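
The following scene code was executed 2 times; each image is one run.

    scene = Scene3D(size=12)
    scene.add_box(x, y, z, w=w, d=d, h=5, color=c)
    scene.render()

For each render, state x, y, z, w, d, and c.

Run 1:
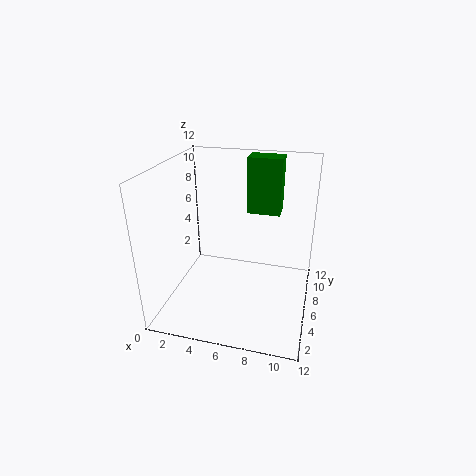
x = 6
y = 9
z = 7
w = 3
d = 2
c = 'green'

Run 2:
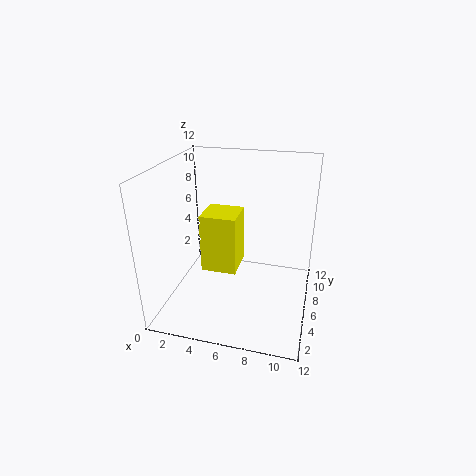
x = 3
y = 5
z = 3
w = 3
d = 3
c = 'yellow'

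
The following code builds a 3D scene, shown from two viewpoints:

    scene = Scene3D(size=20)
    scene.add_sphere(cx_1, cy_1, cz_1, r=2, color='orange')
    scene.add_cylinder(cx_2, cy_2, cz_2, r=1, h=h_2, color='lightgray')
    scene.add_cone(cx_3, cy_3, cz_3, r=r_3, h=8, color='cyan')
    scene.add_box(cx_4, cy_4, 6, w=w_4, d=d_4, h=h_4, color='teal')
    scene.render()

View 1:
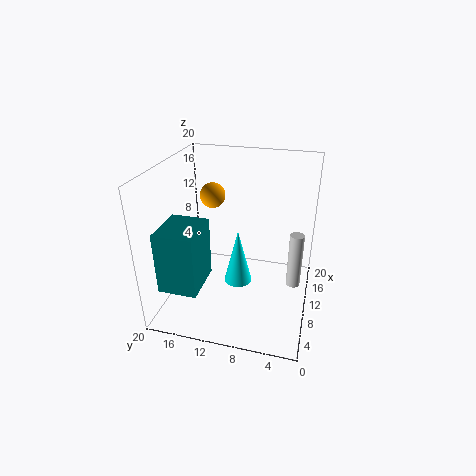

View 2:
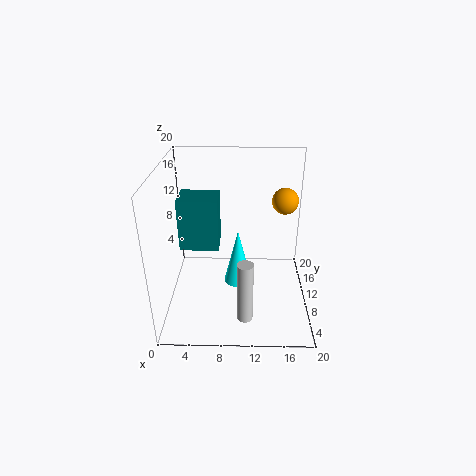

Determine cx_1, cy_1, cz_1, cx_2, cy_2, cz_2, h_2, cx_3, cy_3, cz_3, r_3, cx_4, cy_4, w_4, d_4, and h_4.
cx_1 = 17, cy_1 = 16, cz_1 = 13, cx_2 = 11, cy_2 = 2, cz_2 = 3, h_2 = 8, cx_3 = 10, cy_3 = 10, cz_3 = 3, r_3 = 2, cx_4 = 1, cy_4 = 13, w_4 = 6, d_4 = 5, h_4 = 8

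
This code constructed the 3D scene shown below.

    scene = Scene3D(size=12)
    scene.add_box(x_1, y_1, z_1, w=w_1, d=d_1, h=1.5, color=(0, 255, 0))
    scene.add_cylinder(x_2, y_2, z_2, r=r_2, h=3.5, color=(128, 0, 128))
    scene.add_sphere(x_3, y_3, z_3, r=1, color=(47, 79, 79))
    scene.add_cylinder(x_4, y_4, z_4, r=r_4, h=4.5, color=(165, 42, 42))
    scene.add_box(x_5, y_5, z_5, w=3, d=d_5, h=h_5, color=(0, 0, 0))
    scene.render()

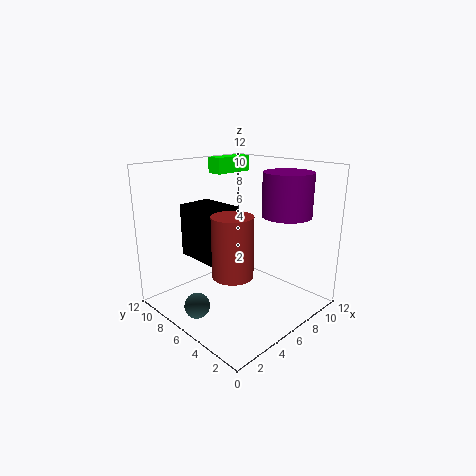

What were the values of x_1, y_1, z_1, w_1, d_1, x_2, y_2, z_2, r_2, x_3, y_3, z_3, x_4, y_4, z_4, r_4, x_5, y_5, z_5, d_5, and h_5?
x_1 = 8
y_1 = 10.5
z_1 = 10.5
w_1 = 4
d_1 = 1.5
x_2 = 8.5
y_2 = 3
z_2 = 8
r_2 = 2
x_3 = 1.5
y_3 = 6
z_3 = 1.5
x_4 = 3
y_4 = 3.5
z_4 = 4.5
r_4 = 1.5
x_5 = 3.5
y_5 = 6.5
z_5 = 4
d_5 = 4
h_5 = 4.5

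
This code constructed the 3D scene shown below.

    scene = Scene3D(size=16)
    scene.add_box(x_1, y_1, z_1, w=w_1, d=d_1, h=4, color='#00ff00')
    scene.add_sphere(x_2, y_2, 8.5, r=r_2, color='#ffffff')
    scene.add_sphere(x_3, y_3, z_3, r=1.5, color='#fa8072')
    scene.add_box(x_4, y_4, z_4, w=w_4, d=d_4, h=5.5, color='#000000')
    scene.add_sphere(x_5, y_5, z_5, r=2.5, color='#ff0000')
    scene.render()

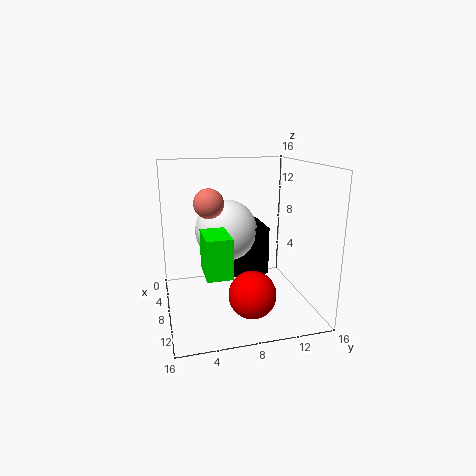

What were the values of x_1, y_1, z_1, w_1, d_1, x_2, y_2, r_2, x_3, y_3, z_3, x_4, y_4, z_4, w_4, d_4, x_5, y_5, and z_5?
x_1 = 10
y_1 = 3.5
z_1 = 6
w_1 = 4
d_1 = 2.5
x_2 = 6.5
y_2 = 7
r_2 = 3.5
x_3 = 10
y_3 = 4.5
z_3 = 12.5
x_4 = 3.5
y_4 = 7
z_4 = 3.5
w_4 = 5
d_4 = 4.5
x_5 = 12
y_5 = 8.5
z_5 = 3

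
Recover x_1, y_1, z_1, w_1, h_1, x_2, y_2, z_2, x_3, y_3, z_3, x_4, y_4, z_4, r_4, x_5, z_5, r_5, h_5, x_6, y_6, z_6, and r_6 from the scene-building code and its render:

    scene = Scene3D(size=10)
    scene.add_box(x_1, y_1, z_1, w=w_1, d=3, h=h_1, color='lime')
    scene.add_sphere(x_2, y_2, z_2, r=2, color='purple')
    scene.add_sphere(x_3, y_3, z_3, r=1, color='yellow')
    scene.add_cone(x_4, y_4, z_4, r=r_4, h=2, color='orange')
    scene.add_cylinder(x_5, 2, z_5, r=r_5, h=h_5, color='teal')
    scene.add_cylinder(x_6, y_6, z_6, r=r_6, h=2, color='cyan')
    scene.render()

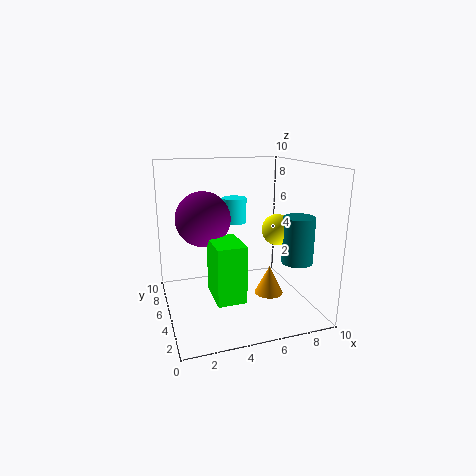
x_1 = 3
y_1 = 3
z_1 = 1
w_1 = 2
h_1 = 4
x_2 = 3
y_2 = 7
z_2 = 6
x_3 = 7
y_3 = 3
z_3 = 6
x_4 = 7
y_4 = 4
z_4 = 1
r_4 = 1
x_5 = 8
z_5 = 4
r_5 = 1
h_5 = 3
x_6 = 6
y_6 = 9
z_6 = 5
r_6 = 1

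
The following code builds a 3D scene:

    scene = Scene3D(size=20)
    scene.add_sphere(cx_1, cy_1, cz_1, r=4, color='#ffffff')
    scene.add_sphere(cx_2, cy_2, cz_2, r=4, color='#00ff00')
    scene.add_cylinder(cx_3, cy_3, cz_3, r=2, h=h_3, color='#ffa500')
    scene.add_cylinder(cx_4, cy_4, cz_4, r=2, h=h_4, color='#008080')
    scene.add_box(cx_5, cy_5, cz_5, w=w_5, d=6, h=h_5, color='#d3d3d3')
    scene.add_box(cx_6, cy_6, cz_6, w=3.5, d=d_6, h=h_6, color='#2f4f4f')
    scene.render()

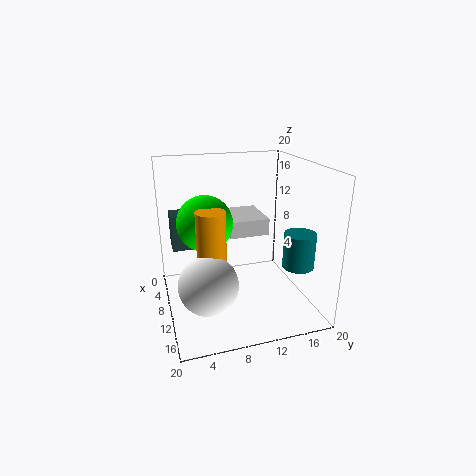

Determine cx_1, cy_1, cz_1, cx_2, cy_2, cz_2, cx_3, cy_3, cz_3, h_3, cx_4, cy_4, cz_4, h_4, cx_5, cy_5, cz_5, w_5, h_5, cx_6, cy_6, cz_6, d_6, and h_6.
cx_1 = 13, cy_1 = 5, cz_1 = 5, cx_2 = 7, cy_2 = 6, cz_2 = 11.5, cx_3 = 11, cy_3 = 6, cz_3 = 6, h_3 = 8.5, cx_4 = 16.5, cy_4 = 16, cz_4 = 8, h_4 = 4.5, cx_5 = 1, cy_5 = 9.5, cz_5 = 9, w_5 = 7, h_5 = 2.5, cx_6 = 1, cy_6 = 1.5, cz_6 = 6.5, d_6 = 3, h_6 = 5.5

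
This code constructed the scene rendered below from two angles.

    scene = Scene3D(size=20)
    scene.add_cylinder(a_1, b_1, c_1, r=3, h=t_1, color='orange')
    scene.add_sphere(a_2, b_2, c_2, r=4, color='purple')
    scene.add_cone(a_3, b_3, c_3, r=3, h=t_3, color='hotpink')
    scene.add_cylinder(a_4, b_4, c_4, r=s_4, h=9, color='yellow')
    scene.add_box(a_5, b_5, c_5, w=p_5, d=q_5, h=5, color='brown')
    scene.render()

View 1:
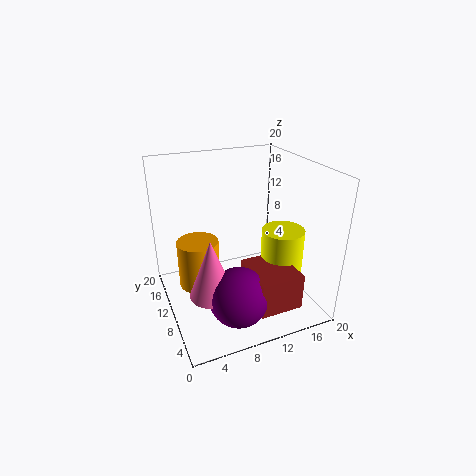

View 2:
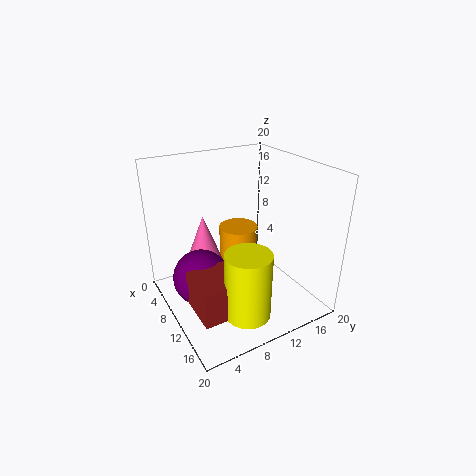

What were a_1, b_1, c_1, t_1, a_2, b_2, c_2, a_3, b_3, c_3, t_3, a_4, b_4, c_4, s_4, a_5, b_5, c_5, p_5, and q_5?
a_1 = 5; b_1 = 13; c_1 = 2; t_1 = 7; a_2 = 8; b_2 = 5; c_2 = 4; a_3 = 5; b_3 = 7; c_3 = 4; t_3 = 8; a_4 = 16; b_4 = 8; c_4 = 2; s_4 = 3; a_5 = 10; b_5 = 2; c_5 = 2; p_5 = 6; q_5 = 7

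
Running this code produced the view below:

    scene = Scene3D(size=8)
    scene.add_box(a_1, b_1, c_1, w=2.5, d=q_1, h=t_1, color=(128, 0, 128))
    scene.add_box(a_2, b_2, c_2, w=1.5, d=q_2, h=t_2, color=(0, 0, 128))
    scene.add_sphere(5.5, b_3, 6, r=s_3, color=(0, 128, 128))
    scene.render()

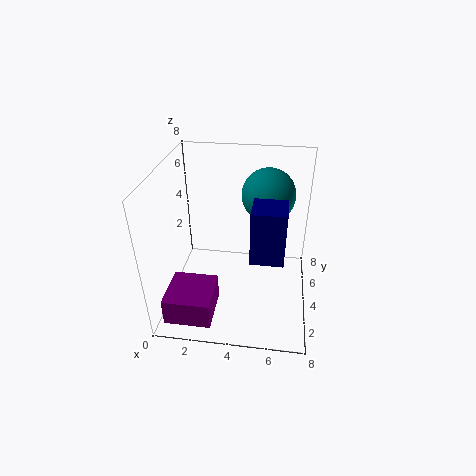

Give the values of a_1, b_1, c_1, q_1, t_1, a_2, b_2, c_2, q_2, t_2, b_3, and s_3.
a_1 = 0.5
b_1 = 0.5
c_1 = 0.5
q_1 = 2.5
t_1 = 1.5
a_2 = 5
b_2 = 0.5
c_2 = 5
q_2 = 1.5
t_2 = 2.5
b_3 = 5.5
s_3 = 1.5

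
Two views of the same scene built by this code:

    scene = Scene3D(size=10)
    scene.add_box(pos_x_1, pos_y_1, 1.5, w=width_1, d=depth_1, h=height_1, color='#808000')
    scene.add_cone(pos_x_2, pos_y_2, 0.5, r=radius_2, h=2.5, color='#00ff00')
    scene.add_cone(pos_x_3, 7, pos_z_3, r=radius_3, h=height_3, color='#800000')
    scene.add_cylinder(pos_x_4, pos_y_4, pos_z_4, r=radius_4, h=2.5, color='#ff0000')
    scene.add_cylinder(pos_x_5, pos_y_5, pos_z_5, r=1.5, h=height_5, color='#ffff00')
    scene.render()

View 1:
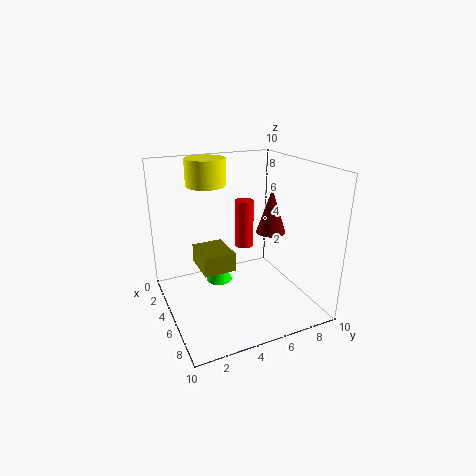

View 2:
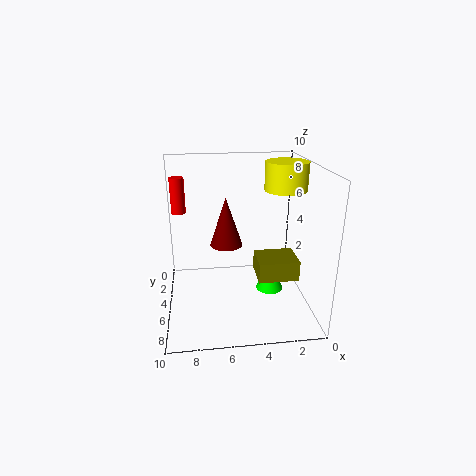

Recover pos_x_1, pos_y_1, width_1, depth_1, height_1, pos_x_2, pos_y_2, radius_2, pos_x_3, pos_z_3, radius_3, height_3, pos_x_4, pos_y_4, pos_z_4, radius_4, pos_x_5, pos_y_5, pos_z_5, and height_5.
pos_x_1 = 0.5
pos_y_1 = 3
width_1 = 3
depth_1 = 2.5
height_1 = 1.5
pos_x_2 = 2.5
pos_y_2 = 4.5
radius_2 = 1
pos_x_3 = 6
pos_z_3 = 5.5
radius_3 = 1
height_3 = 3
pos_x_4 = 9
pos_y_4 = 3.5
pos_z_4 = 6.5
radius_4 = 0.5
pos_x_5 = 1.5
pos_y_5 = 4
pos_z_5 = 8
height_5 = 2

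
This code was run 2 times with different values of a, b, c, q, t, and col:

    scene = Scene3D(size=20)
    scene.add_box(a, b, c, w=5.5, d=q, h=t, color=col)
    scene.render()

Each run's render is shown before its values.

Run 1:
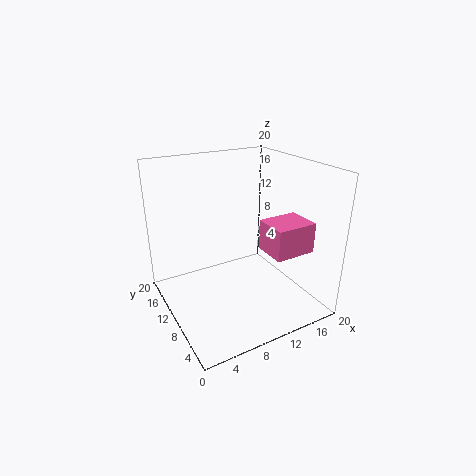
a = 11.5; b = 2.5; c = 9.5; q = 4.5; t = 4; col = 'hotpink'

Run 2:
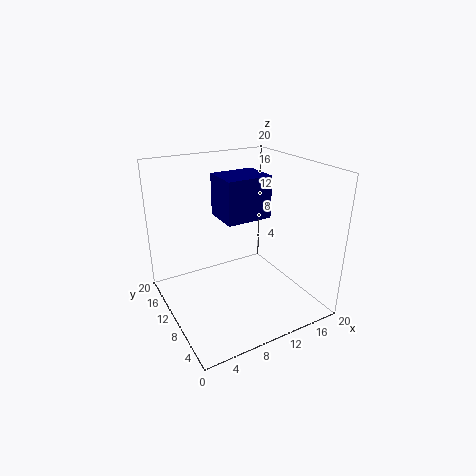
a = 5.5; b = 4; c = 15; q = 4.5; t = 5; col = 'navy'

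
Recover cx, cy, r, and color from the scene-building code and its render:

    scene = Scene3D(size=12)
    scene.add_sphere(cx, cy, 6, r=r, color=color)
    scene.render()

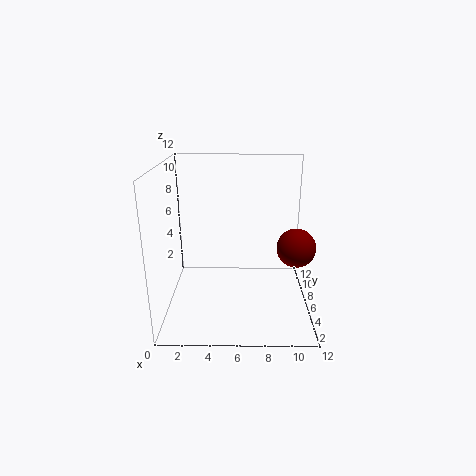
cx = 10.5, cy = 4, r = 1.5, color = 'maroon'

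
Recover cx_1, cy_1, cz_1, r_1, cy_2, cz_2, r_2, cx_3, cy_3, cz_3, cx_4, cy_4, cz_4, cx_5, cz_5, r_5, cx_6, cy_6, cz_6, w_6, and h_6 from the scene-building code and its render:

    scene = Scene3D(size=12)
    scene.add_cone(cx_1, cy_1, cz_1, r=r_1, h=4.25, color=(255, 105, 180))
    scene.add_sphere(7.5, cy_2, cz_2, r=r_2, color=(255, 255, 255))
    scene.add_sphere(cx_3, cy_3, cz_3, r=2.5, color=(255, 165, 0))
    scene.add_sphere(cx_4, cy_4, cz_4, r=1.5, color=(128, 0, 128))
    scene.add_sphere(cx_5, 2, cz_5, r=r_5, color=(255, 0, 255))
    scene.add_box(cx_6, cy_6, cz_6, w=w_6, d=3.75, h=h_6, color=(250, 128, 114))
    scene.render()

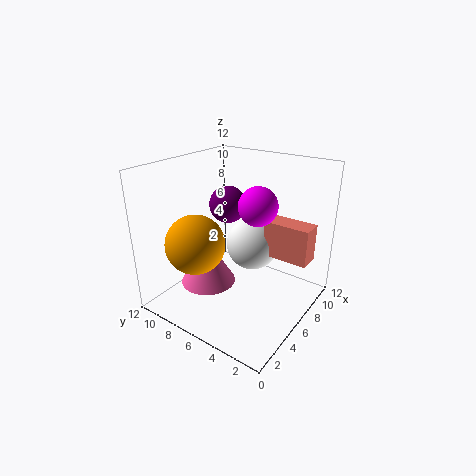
cx_1 = 5.75; cy_1 = 9.25; cz_1 = 0.75; r_1 = 2.5; cy_2 = 5.5; cz_2 = 5; r_2 = 2.25; cx_3 = 3.75; cy_3 = 8.75; cz_3 = 5.5; cx_4 = 6; cy_4 = 7; cz_4 = 8.75; cx_5 = 2.5; cz_5 = 10.75; r_5 = 1.25; cx_6 = 6.75; cy_6 = 0.25; cz_6 = 4.75; w_6 = 1.75; h_6 = 3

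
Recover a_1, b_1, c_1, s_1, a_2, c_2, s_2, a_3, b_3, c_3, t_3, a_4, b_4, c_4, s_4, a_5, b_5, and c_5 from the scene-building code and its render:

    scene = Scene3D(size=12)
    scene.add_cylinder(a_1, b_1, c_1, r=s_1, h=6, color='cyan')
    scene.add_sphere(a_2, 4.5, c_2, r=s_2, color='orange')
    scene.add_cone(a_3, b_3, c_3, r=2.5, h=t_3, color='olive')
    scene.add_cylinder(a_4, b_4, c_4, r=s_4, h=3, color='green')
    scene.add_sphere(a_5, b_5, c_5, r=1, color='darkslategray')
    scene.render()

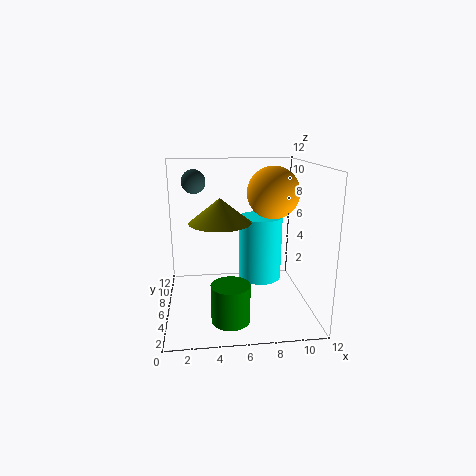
a_1 = 8.5, b_1 = 9, c_1 = 1, s_1 = 2, a_2 = 8.5, c_2 = 10, s_2 = 2, a_3 = 4.5, b_3 = 5.5, c_3 = 7.5, t_3 = 2, a_4 = 5, b_4 = 2.5, c_4 = 0.5, s_4 = 1.5, a_5 = 2.5, b_5 = 7.5, c_5 = 10.5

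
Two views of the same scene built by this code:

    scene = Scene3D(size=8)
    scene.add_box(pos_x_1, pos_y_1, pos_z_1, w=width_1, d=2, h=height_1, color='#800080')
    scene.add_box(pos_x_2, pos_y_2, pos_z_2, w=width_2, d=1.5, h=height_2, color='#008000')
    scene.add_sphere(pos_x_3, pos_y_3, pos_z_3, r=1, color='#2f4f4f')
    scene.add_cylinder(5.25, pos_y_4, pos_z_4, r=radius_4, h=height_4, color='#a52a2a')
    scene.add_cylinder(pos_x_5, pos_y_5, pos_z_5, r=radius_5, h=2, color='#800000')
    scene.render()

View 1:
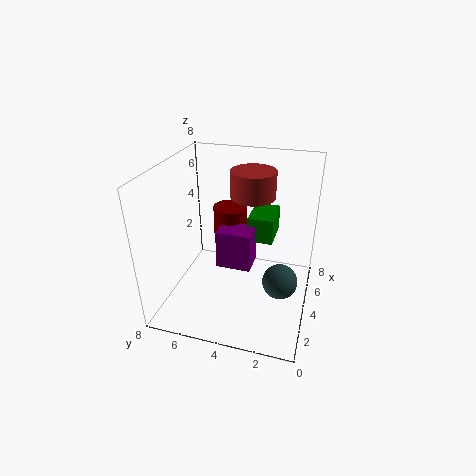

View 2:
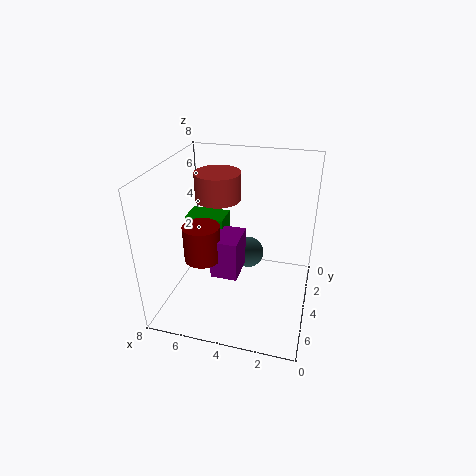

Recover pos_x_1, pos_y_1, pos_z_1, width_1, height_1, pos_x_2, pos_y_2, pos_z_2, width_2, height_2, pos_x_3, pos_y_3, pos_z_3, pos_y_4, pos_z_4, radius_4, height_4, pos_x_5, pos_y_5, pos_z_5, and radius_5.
pos_x_1 = 3.75; pos_y_1 = 3.25; pos_z_1 = 2; width_1 = 1.5; height_1 = 2.25; pos_x_2 = 5; pos_y_2 = 2.25; pos_z_2 = 3.25; width_2 = 2.25; height_2 = 1.5; pos_x_3 = 4; pos_y_3 = 1.5; pos_z_3 = 1.5; pos_y_4 = 3.5; pos_z_4 = 6; radius_4 = 1.25; height_4 = 1.5; pos_x_5 = 5.75; pos_y_5 = 5; pos_z_5 = 3; radius_5 = 1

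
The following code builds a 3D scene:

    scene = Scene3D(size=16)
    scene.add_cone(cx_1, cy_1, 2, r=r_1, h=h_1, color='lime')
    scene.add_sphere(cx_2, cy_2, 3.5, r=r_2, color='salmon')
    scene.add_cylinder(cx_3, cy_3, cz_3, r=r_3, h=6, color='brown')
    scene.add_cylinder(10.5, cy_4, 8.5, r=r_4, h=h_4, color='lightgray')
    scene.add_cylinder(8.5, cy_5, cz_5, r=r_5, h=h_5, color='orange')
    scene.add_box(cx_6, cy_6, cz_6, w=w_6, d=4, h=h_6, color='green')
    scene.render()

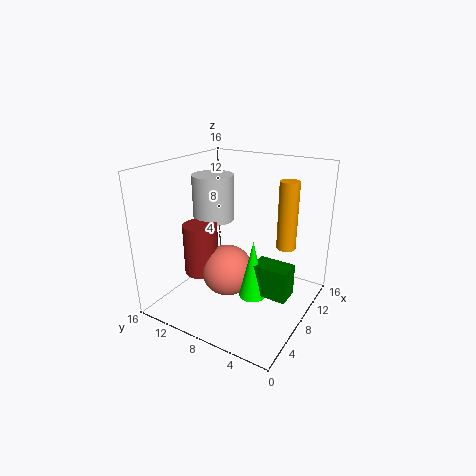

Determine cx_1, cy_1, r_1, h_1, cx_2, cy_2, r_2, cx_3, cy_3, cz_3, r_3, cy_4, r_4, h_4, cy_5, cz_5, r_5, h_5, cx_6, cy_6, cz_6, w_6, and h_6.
cx_1 = 7; cy_1 = 5.5; r_1 = 1.5; h_1 = 6.5; cx_2 = 8; cy_2 = 9.5; r_2 = 3; cx_3 = 7; cy_3 = 12.5; cz_3 = 3; r_3 = 2; cy_4 = 13; r_4 = 2.5; h_4 = 5.5; cy_5 = 2.5; cz_5 = 8; r_5 = 1; h_5 = 7; cx_6 = 6.5; cy_6 = 1.5; cz_6 = 2.5; w_6 = 2.5; h_6 = 3.5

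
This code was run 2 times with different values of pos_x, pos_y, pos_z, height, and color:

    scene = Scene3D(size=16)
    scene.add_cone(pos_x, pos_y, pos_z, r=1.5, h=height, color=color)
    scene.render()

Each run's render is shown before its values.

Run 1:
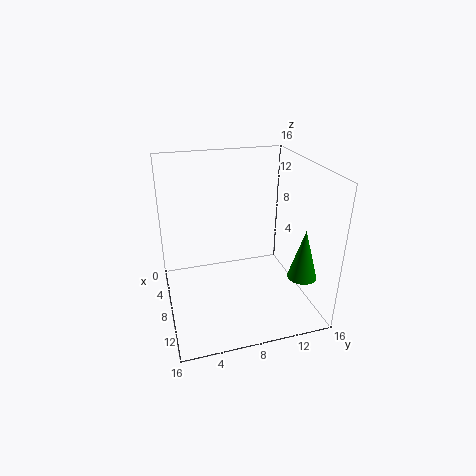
pos_x = 13.5
pos_y = 13.25
pos_z = 5.5
height = 5.25
color = 'green'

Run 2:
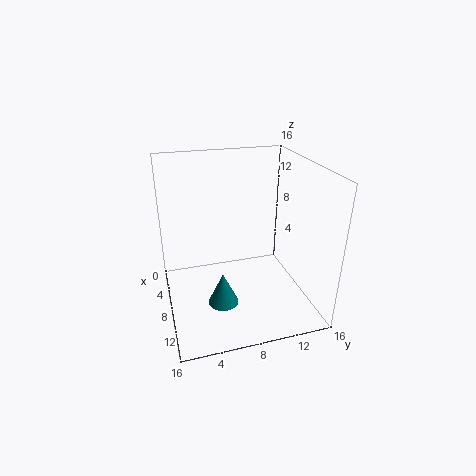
pos_x = 13
pos_y = 5
pos_z = 3.75
height = 3.25
color = 'teal'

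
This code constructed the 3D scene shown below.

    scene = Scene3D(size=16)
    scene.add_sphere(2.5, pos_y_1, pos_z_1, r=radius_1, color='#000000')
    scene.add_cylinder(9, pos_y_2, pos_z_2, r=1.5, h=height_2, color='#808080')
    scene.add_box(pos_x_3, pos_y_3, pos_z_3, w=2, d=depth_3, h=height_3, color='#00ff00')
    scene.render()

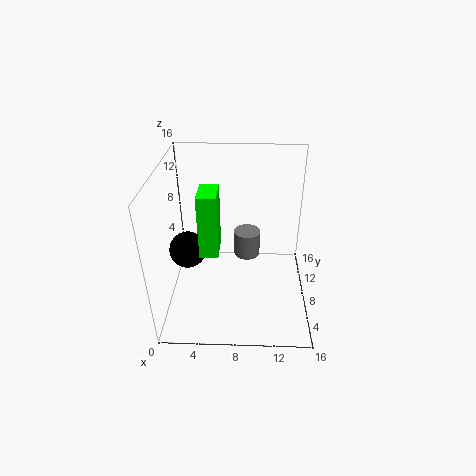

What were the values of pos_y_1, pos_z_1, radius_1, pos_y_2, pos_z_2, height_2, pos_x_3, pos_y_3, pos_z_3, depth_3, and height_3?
pos_y_1 = 7
pos_z_1 = 7
radius_1 = 2
pos_y_2 = 9.5
pos_z_2 = 5
height_2 = 3
pos_x_3 = 4
pos_y_3 = 5.5
pos_z_3 = 7
depth_3 = 3.5
height_3 = 7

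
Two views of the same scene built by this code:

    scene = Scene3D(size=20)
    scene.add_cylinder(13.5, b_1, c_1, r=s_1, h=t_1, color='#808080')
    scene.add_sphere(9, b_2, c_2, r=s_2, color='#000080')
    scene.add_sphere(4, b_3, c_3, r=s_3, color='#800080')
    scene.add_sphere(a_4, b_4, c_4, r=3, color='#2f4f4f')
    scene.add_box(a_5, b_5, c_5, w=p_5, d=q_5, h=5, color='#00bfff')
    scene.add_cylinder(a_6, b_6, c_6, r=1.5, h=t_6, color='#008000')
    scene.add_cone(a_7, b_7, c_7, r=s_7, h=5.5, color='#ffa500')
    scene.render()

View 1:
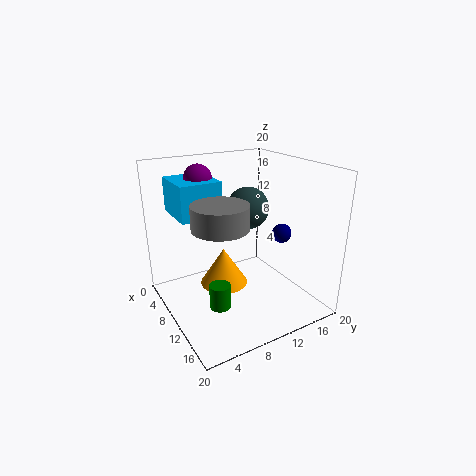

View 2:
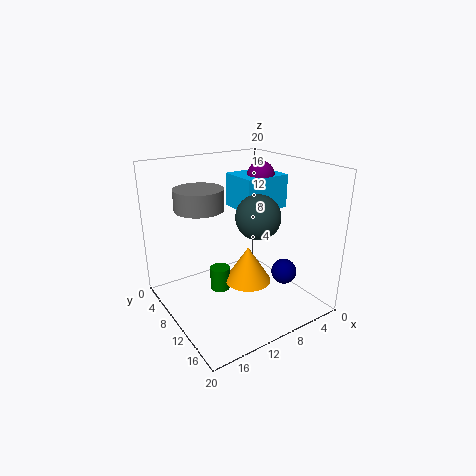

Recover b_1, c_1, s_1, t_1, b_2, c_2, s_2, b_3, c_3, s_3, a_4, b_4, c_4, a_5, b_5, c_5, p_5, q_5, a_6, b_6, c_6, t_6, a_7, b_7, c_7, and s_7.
b_1 = 5.5; c_1 = 13.5; s_1 = 3.5; t_1 = 3; b_2 = 18.5; c_2 = 8.5; s_2 = 1.5; b_3 = 7; c_3 = 17.5; s_3 = 2; a_4 = 8.5; b_4 = 12.5; c_4 = 13.5; a_5 = 0.5; b_5 = 3; c_5 = 12.5; p_5 = 7; q_5 = 6; a_6 = 11; b_6 = 6.5; c_6 = 0.5; t_6 = 3.5; a_7 = 7.5; b_7 = 9; c_7 = 2; s_7 = 3.5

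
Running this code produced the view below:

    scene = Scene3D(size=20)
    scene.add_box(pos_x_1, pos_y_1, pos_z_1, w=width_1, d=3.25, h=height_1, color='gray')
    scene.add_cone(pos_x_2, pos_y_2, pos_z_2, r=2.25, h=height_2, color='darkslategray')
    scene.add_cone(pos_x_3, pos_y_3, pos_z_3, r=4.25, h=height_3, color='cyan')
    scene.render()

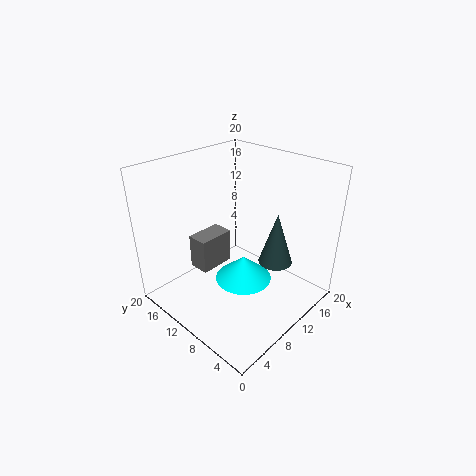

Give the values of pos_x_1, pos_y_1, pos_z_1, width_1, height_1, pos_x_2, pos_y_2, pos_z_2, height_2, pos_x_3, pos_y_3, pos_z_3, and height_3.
pos_x_1 = 7.5, pos_y_1 = 14.5, pos_z_1 = 3, width_1 = 5.5, height_1 = 5.25, pos_x_2 = 11.75, pos_y_2 = 4.75, pos_z_2 = 7.75, height_2 = 7, pos_x_3 = 11.75, pos_y_3 = 10.5, pos_z_3 = 2, height_3 = 3.75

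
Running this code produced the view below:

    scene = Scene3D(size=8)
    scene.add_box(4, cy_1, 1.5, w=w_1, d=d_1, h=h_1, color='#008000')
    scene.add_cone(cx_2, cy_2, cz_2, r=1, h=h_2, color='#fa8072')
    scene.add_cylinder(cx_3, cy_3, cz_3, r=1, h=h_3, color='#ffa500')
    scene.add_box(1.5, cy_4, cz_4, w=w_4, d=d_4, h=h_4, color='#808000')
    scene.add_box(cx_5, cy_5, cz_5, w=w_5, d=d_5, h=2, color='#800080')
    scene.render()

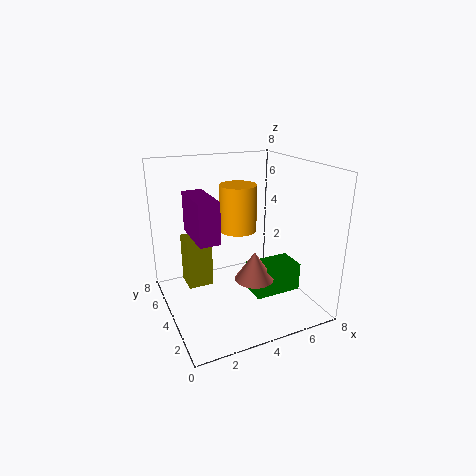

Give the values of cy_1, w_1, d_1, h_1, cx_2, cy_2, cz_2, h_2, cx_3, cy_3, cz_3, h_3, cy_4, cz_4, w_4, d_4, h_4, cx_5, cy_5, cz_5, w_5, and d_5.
cy_1 = 1.5
w_1 = 2.5
d_1 = 1.5
h_1 = 1.5
cx_2 = 4
cy_2 = 2
cz_2 = 2.5
h_2 = 1.5
cx_3 = 4
cy_3 = 4
cz_3 = 4.5
h_3 = 2.5
cy_4 = 5.5
cz_4 = 0.5
w_4 = 1.5
d_4 = 1.5
h_4 = 3
cx_5 = 1
cy_5 = 1.5
cz_5 = 5
w_5 = 1
d_5 = 2.5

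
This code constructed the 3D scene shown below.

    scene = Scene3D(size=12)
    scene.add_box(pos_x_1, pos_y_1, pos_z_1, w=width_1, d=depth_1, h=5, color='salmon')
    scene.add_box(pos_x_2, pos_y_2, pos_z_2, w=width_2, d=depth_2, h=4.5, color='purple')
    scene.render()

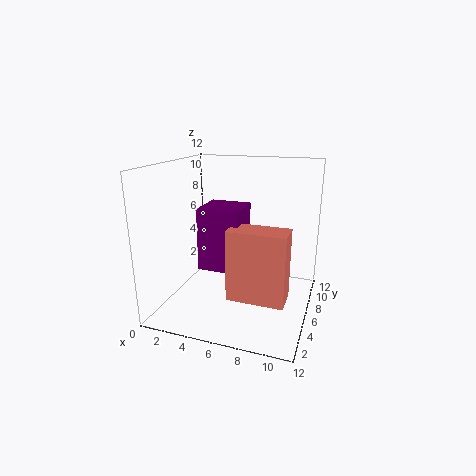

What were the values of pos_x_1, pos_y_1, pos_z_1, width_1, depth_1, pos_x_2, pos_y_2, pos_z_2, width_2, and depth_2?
pos_x_1 = 7
pos_y_1 = 0.5
pos_z_1 = 3.5
width_1 = 4
depth_1 = 2
pos_x_2 = 4.5
pos_y_2 = 1.5
pos_z_2 = 5
width_2 = 3
depth_2 = 3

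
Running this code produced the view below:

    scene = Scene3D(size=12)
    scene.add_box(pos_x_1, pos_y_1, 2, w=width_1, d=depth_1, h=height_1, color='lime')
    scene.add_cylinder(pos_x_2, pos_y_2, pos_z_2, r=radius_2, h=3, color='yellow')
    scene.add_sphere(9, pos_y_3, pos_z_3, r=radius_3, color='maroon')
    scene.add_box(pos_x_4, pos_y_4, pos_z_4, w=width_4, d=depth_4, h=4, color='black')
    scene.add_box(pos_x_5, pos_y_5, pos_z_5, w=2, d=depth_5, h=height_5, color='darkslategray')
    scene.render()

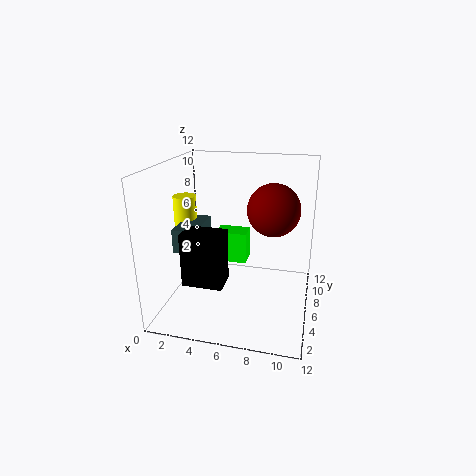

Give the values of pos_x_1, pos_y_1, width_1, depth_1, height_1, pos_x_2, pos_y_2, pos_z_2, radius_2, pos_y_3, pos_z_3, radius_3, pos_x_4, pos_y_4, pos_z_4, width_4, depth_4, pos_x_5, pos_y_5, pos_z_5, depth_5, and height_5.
pos_x_1 = 3
pos_y_1 = 9
width_1 = 3
depth_1 = 2
height_1 = 3
pos_x_2 = 1
pos_y_2 = 7
pos_z_2 = 6
radius_2 = 1
pos_y_3 = 5
pos_z_3 = 9
radius_3 = 2
pos_x_4 = 3
pos_y_4 = 1
pos_z_4 = 4
width_4 = 3
depth_4 = 2
pos_x_5 = 1
pos_y_5 = 4
pos_z_5 = 5
depth_5 = 4
height_5 = 2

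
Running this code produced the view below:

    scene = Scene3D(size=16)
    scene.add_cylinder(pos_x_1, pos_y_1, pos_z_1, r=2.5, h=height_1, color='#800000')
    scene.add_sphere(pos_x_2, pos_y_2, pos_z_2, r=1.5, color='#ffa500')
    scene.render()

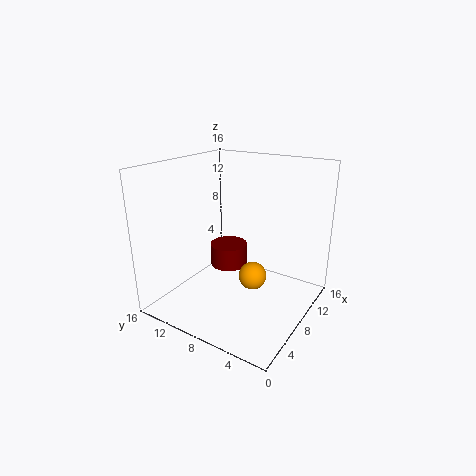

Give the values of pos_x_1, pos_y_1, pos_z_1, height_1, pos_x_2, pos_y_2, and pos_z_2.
pos_x_1 = 13.5, pos_y_1 = 13, pos_z_1 = 1, height_1 = 3, pos_x_2 = 7, pos_y_2 = 5.5, pos_z_2 = 4.5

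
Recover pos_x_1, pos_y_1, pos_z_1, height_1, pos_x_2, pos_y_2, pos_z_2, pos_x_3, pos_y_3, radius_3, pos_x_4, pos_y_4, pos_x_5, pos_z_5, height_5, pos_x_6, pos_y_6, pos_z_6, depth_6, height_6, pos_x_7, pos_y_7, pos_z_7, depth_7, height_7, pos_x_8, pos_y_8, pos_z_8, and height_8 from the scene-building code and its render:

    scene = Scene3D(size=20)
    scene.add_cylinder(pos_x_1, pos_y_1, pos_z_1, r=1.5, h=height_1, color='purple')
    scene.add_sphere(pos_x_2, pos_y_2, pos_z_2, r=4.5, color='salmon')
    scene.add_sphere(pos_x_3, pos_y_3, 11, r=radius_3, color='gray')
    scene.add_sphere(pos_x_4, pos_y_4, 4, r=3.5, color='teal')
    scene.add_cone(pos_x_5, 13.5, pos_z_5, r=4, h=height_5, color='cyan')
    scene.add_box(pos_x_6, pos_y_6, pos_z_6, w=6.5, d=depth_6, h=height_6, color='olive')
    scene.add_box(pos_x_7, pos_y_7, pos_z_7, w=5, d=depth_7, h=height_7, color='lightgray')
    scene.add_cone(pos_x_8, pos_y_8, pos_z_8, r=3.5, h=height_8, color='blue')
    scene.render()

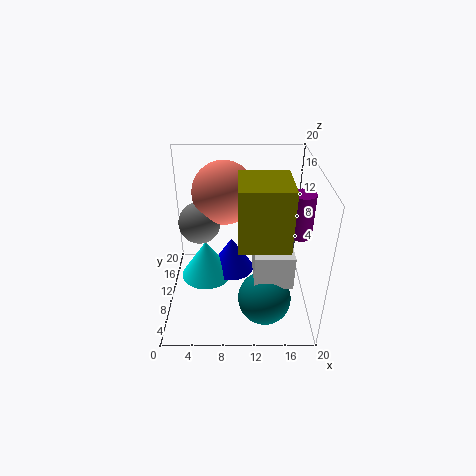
pos_x_1 = 17.5
pos_y_1 = 6
pos_z_1 = 13
height_1 = 5.5
pos_x_2 = 8
pos_y_2 = 14
pos_z_2 = 15
pos_x_3 = 4.5
pos_y_3 = 12.5
radius_3 = 3
pos_x_4 = 13.5
pos_y_4 = 4.5
pos_x_5 = 5
pos_z_5 = 1
height_5 = 6
pos_x_6 = 10
pos_y_6 = 4
pos_z_6 = 11.5
depth_6 = 7
height_6 = 8
pos_x_7 = 12
pos_y_7 = 3.5
pos_z_7 = 6.5
depth_7 = 6
height_7 = 4.5
pos_x_8 = 9
pos_y_8 = 14.5
pos_z_8 = 1.5
height_8 = 5.5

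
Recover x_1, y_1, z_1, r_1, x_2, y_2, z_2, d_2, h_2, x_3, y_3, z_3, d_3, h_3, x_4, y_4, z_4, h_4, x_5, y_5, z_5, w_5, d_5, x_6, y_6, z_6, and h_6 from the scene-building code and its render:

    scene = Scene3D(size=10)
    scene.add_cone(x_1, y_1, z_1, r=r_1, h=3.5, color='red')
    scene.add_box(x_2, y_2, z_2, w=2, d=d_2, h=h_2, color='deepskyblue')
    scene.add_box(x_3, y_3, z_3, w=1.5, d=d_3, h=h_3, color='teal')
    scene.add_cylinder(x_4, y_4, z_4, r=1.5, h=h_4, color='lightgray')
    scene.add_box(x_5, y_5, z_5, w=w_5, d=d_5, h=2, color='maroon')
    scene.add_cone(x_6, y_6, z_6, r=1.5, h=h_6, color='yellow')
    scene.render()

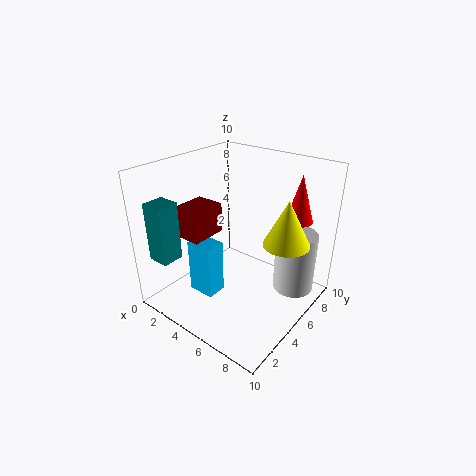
x_1 = 7.5; y_1 = 9; z_1 = 5.5; r_1 = 1; x_2 = 2; y_2 = 3; z_2 = 0.5; d_2 = 1.5; h_2 = 4; x_3 = 1; y_3 = 0.5; z_3 = 4; d_3 = 1.5; h_3 = 4; x_4 = 8; y_4 = 8; z_4 = 0.5; h_4 = 4.5; x_5 = 2; y_5 = 2; z_5 = 5.5; w_5 = 2; d_5 = 2.5; x_6 = 8.5; y_6 = 5.5; z_6 = 5.5; h_6 = 3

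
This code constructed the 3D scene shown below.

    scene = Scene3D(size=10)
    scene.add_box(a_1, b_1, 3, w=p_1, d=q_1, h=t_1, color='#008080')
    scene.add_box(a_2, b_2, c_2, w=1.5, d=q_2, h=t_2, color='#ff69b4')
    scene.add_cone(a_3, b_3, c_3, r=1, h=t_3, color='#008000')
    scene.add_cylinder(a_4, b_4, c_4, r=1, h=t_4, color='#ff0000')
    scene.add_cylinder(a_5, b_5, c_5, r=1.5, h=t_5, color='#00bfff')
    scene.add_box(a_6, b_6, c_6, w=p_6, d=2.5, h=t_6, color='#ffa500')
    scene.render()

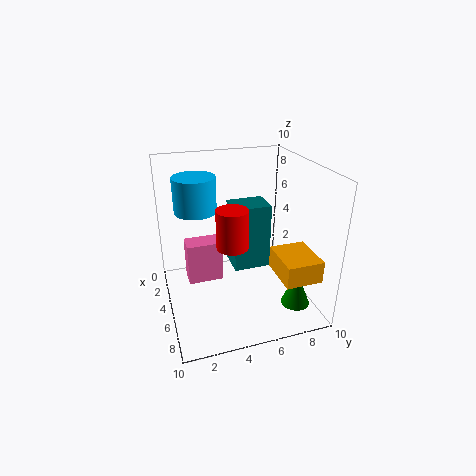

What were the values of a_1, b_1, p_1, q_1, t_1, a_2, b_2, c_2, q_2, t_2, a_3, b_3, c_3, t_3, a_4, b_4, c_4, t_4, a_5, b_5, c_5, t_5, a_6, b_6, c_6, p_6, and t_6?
a_1 = 4; b_1 = 4.5; p_1 = 2; q_1 = 2.5; t_1 = 4.5; a_2 = 3; b_2 = 1.5; c_2 = 1.5; q_2 = 2.5; t_2 = 3; a_3 = 7.5; b_3 = 8.5; c_3 = 0.5; t_3 = 2.5; a_4 = 7; b_4 = 4; c_4 = 5.5; t_4 = 2.5; a_5 = 3; b_5 = 2.5; c_5 = 6.5; t_5 = 2.5; a_6 = 6; b_6 = 7; c_6 = 3; p_6 = 3; t_6 = 1.5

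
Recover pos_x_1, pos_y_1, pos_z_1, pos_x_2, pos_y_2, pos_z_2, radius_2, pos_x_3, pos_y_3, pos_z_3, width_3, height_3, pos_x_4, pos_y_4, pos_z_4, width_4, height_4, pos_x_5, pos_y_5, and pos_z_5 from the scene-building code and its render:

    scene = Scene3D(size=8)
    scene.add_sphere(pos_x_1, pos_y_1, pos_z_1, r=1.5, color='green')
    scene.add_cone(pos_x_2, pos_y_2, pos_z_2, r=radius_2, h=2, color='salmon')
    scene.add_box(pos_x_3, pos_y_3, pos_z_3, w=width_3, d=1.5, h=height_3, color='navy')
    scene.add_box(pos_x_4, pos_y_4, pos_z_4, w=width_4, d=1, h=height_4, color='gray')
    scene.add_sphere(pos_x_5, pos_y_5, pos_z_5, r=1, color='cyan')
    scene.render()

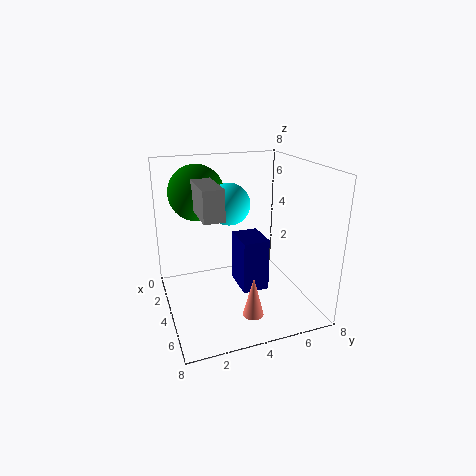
pos_x_1 = 3; pos_y_1 = 2; pos_z_1 = 6.5; pos_x_2 = 7.5; pos_y_2 = 3.5; pos_z_2 = 1.5; radius_2 = 0.5; pos_x_3 = 3; pos_y_3 = 4; pos_z_3 = 1; width_3 = 2; height_3 = 3; pos_x_4 = 4; pos_y_4 = 1.5; pos_z_4 = 6; width_4 = 2.5; height_4 = 1.5; pos_x_5 = 5.5; pos_y_5 = 3; pos_z_5 = 6.5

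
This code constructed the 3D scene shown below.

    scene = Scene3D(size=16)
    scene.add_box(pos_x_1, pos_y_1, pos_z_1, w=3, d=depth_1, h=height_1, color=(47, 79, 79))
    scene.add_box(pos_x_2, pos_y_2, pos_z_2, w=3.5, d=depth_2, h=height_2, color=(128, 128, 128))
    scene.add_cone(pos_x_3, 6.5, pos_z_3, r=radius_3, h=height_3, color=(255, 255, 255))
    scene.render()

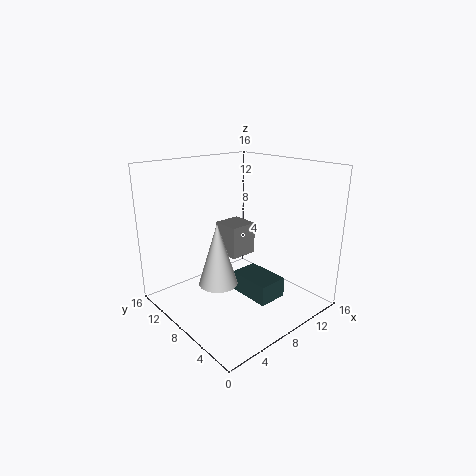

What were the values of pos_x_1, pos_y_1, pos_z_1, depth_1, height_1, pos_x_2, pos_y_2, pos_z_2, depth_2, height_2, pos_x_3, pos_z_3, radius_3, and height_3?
pos_x_1 = 5.5
pos_y_1 = 1.5
pos_z_1 = 3.5
depth_1 = 4.5
height_1 = 2
pos_x_2 = 9.5
pos_y_2 = 10.5
pos_z_2 = 4
depth_2 = 3.5
height_2 = 4
pos_x_3 = 4
pos_z_3 = 4.5
radius_3 = 2
height_3 = 6.5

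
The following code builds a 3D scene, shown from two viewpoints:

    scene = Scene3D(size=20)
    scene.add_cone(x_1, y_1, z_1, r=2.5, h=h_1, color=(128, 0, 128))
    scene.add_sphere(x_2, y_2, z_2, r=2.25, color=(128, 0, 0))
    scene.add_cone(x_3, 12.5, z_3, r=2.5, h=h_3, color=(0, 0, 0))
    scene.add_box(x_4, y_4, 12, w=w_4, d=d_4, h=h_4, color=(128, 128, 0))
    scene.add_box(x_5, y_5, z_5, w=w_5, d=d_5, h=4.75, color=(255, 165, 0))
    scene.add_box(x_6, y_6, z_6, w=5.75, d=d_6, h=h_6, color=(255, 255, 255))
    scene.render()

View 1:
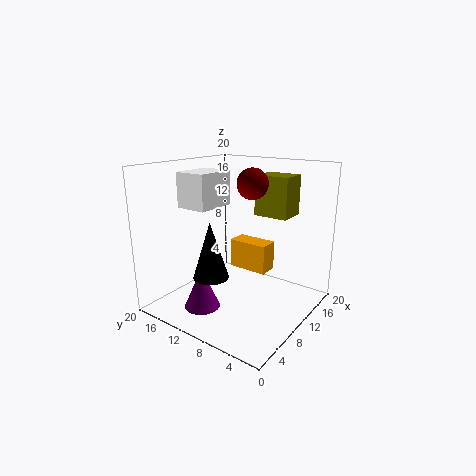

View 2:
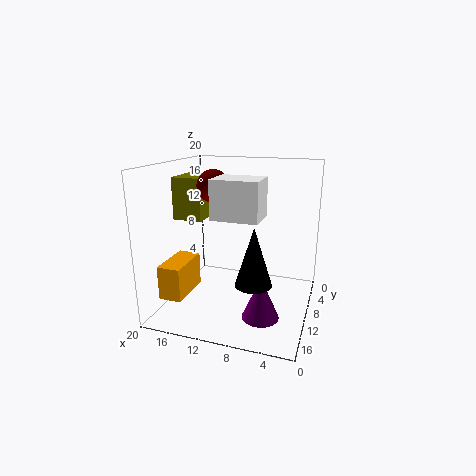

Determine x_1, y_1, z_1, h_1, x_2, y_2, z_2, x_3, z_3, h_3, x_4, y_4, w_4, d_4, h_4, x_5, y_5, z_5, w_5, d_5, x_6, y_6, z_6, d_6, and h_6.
x_1 = 5.75
y_1 = 13.25
z_1 = 0.25
h_1 = 5.75
x_2 = 13.5
y_2 = 10
z_2 = 17
x_3 = 7
z_3 = 4.5
h_3 = 8
x_4 = 15.25
y_4 = 5.5
w_4 = 4.25
d_4 = 5.25
h_4 = 6
x_5 = 16.25
y_5 = 9.5
z_5 = 2
w_5 = 3.25
d_5 = 6.5
x_6 = 5.5
y_6 = 12.25
z_6 = 14.25
d_6 = 4.5
h_6 = 4.75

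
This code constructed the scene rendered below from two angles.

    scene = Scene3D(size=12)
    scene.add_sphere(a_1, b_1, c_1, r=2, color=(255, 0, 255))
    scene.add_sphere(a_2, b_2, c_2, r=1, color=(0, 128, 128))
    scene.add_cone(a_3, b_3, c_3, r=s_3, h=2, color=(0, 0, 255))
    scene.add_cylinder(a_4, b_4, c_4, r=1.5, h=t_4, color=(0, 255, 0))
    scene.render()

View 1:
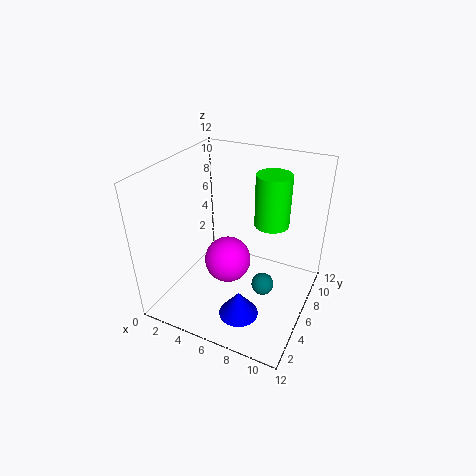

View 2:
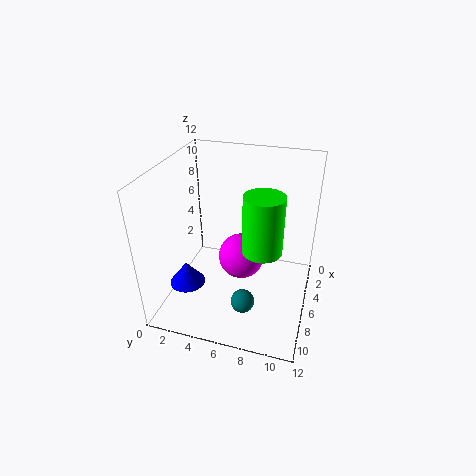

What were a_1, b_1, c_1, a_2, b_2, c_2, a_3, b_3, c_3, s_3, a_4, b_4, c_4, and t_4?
a_1 = 5, b_1 = 6, c_1 = 3.5, a_2 = 8, b_2 = 7, c_2 = 1, a_3 = 8, b_3 = 2, c_3 = 2, s_3 = 1.5, a_4 = 8, b_4 = 8.5, c_4 = 6.5, t_4 = 4.5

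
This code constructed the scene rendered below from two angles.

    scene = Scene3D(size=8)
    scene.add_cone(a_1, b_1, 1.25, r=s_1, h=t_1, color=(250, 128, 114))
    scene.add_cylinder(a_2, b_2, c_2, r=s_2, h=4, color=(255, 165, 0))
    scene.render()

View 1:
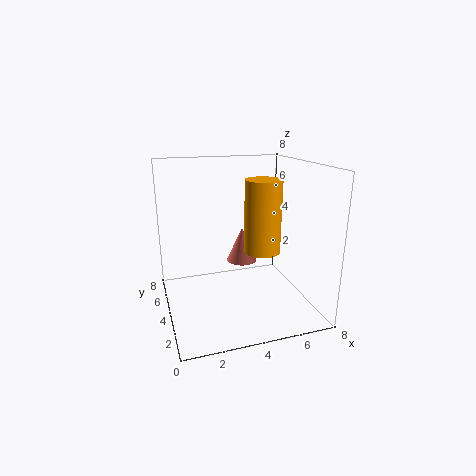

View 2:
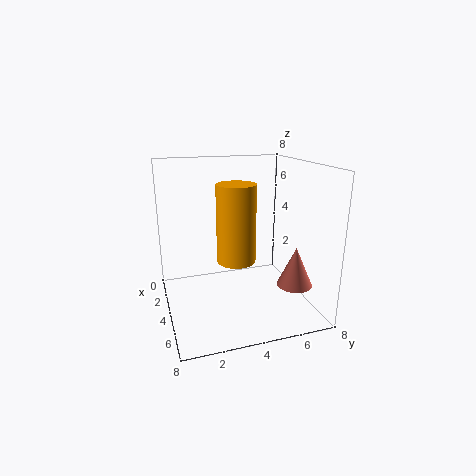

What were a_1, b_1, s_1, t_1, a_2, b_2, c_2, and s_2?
a_1 = 5.25
b_1 = 7
s_1 = 1
t_1 = 2.25
a_2 = 5.25
b_2 = 3.5
c_2 = 3.25
s_2 = 1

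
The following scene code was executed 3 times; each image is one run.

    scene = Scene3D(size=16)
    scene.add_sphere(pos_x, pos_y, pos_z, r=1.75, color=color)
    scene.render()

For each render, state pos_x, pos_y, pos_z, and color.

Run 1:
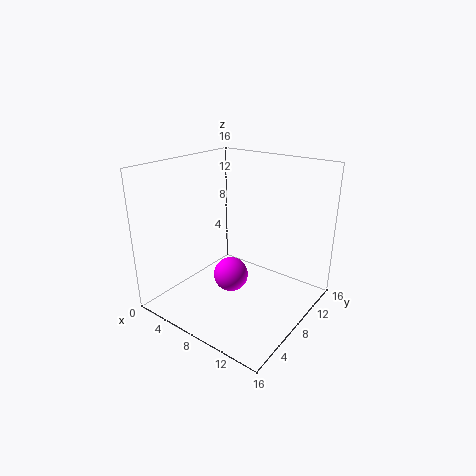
pos_x = 9.5; pos_y = 4.75; pos_z = 5.5; color = 'magenta'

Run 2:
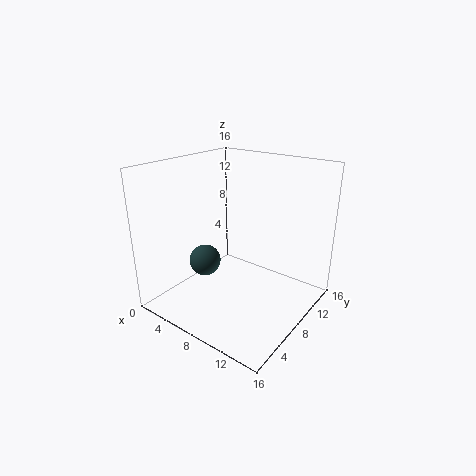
pos_x = 5; pos_y = 5.75; pos_z = 5.25; color = 'darkslategray'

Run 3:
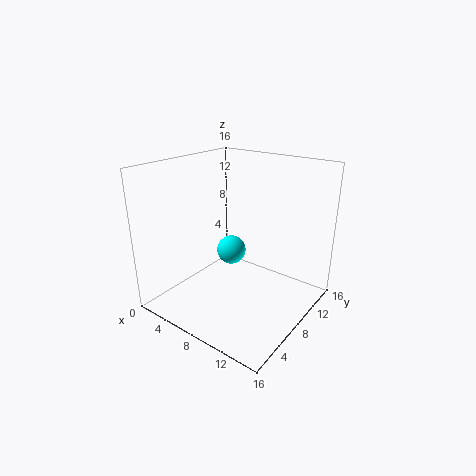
pos_x = 5.5; pos_y = 10; pos_z = 5; color = 'cyan'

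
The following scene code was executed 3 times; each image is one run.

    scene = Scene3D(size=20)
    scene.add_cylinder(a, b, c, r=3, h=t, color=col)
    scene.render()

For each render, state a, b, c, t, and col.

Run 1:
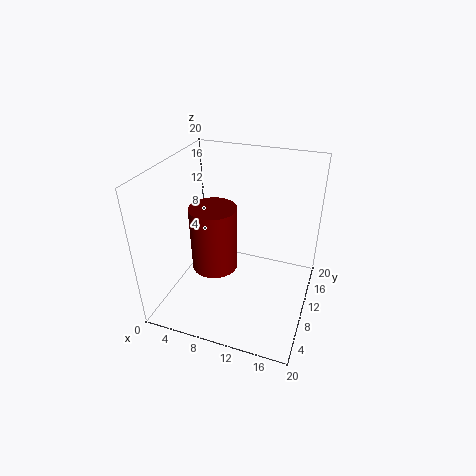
a = 8; b = 6.5; c = 7.5; t = 8.5; col = 'maroon'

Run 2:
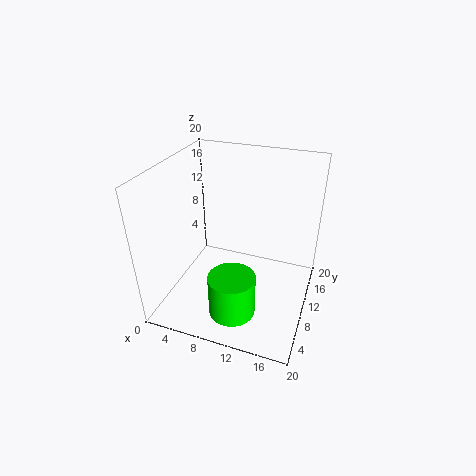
a = 11.5; b = 3.5; c = 3; t = 5.5; col = 'lime'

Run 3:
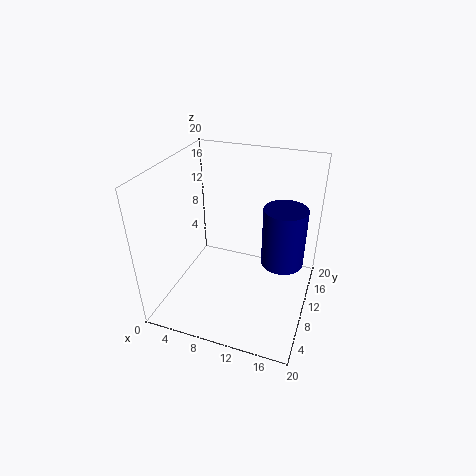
a = 16; b = 12; c = 6; t = 8.5; col = 'navy'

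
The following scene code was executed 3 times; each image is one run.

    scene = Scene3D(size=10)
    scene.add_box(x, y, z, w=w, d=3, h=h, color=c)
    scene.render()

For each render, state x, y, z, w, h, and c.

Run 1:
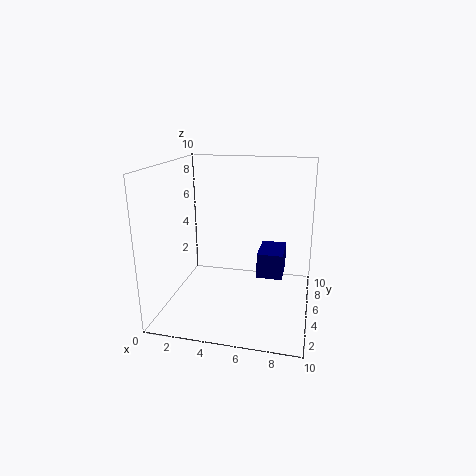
x = 6
y = 7
z = 1
w = 2
h = 2
c = 'navy'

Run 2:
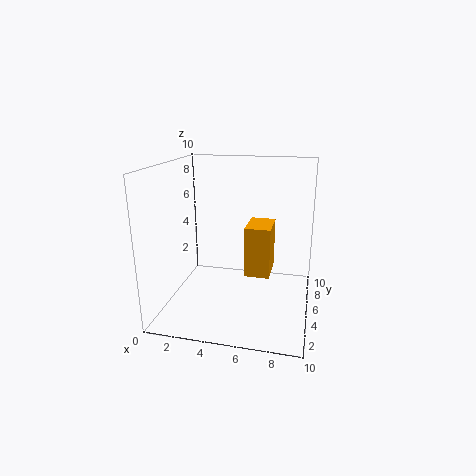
x = 5
y = 7
z = 1
w = 2
h = 4
c = 'orange'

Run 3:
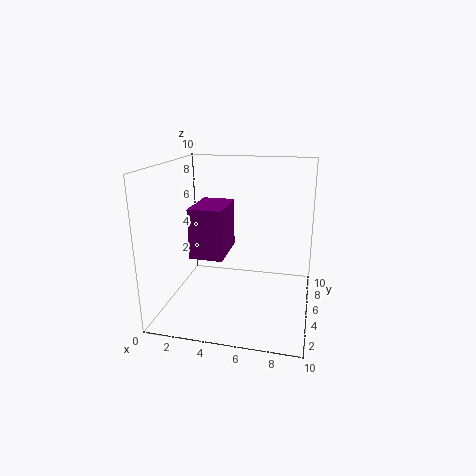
x = 3
y = 1
z = 5
w = 2
h = 3
c = 'purple'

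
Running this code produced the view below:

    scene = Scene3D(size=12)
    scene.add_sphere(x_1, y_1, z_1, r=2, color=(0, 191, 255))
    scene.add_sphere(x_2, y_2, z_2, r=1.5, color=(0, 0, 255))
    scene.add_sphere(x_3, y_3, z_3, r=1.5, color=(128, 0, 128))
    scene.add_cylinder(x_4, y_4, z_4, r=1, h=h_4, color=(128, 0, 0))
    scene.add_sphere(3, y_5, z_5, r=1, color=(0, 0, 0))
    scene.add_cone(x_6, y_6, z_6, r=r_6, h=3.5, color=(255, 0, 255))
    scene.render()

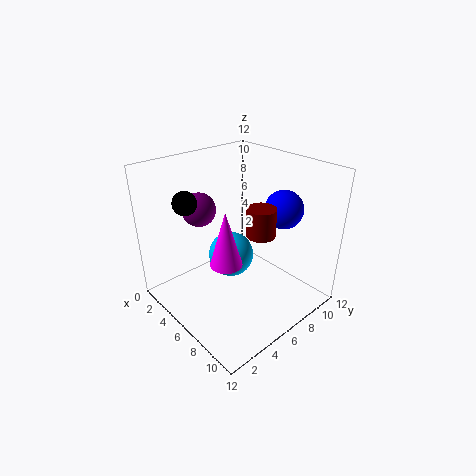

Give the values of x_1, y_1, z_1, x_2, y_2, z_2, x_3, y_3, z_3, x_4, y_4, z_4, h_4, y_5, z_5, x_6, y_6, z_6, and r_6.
x_1 = 4.5
y_1 = 6.5
z_1 = 3.5
x_2 = 9
y_2 = 8
z_2 = 9
x_3 = 2
y_3 = 5
z_3 = 7.5
x_4 = 10
y_4 = 4.5
z_4 = 8.5
h_4 = 2
y_5 = 3
z_5 = 9
x_6 = 10.5
y_6 = 1
z_6 = 8
r_6 = 1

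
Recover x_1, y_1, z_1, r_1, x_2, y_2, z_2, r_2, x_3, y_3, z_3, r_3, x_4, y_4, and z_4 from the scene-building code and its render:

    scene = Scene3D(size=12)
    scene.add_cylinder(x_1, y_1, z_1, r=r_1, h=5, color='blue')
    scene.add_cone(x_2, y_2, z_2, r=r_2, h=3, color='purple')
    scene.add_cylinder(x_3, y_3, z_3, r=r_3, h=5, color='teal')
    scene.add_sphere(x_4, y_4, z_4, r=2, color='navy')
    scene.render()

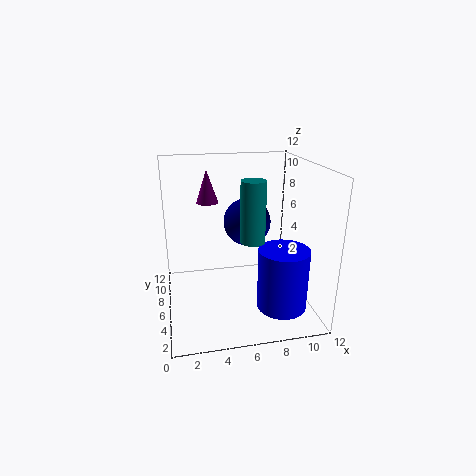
x_1 = 9; y_1 = 3; z_1 = 1; r_1 = 2; x_2 = 4; y_2 = 10; z_2 = 8; r_2 = 1; x_3 = 7; y_3 = 5; z_3 = 6; r_3 = 1; x_4 = 7; y_4 = 7; z_4 = 7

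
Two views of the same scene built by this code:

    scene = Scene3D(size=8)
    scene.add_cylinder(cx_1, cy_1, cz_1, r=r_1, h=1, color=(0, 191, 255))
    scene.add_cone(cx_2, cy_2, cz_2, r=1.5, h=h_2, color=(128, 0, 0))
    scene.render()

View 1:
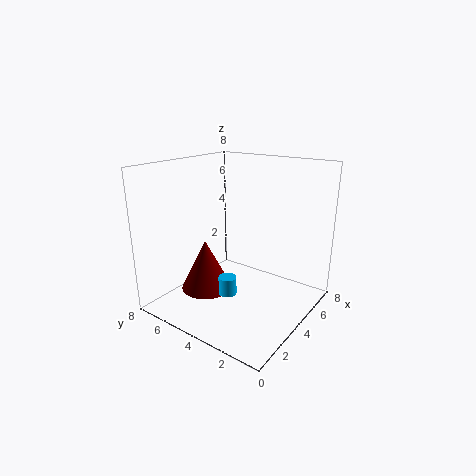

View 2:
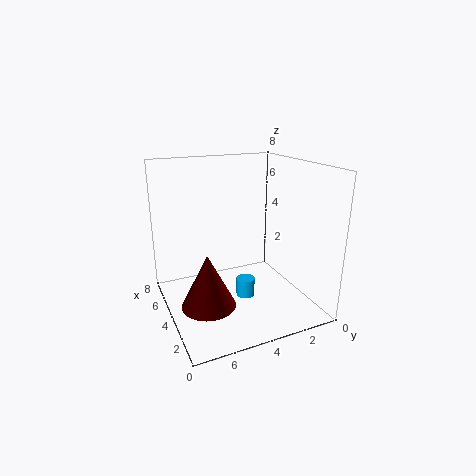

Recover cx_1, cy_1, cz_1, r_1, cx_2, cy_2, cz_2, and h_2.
cx_1 = 3; cy_1 = 4; cz_1 = 1; r_1 = 0.5; cx_2 = 3.5; cy_2 = 6; cz_2 = 0.5; h_2 = 3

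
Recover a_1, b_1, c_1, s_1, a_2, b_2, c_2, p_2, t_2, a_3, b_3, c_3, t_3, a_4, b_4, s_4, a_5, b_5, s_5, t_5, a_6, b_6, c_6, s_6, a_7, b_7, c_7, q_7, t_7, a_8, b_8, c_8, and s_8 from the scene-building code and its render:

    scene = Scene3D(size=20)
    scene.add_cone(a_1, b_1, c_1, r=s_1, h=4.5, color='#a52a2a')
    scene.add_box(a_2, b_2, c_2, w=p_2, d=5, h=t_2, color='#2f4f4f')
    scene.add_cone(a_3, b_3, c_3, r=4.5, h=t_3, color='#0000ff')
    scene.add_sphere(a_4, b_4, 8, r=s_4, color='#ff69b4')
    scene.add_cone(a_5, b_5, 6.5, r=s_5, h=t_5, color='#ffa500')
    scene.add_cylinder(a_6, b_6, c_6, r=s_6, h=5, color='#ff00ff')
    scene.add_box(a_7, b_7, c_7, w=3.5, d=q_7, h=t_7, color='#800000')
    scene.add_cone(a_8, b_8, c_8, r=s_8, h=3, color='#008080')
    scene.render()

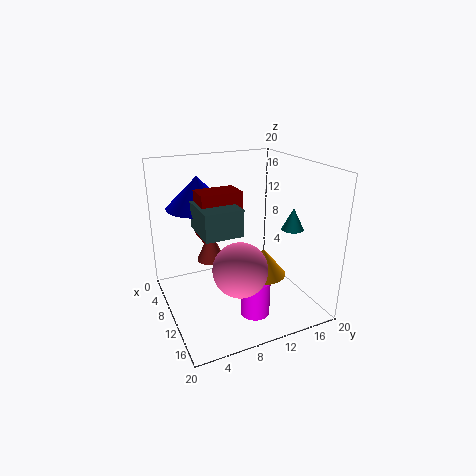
a_1 = 7, b_1 = 7, c_1 = 6, s_1 = 2, a_2 = 8, b_2 = 4, c_2 = 12, p_2 = 6, t_2 = 3.5, a_3 = 5, b_3 = 6, c_3 = 13.5, t_3 = 4.5, a_4 = 15, b_4 = 8, s_4 = 3.5, a_5 = 14.5, b_5 = 11.5, s_5 = 3, t_5 = 3.5, a_6 = 14.5, b_6 = 10.5, c_6 = 0.5, s_6 = 2, a_7 = 8, b_7 = 4.5, c_7 = 11, q_7 = 5.5, t_7 = 6, a_8 = 13.5, b_8 = 16.5, c_8 = 11.5, s_8 = 1.5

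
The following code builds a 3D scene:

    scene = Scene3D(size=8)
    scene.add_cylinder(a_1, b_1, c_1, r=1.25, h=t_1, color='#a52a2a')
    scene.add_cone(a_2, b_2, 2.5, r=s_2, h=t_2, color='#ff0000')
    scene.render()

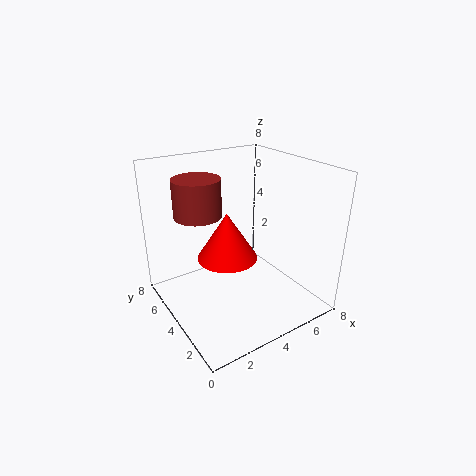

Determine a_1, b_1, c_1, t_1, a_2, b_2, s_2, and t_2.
a_1 = 2
b_1 = 4.75
c_1 = 5.5
t_1 = 2
a_2 = 3.75
b_2 = 4.75
s_2 = 1.75
t_2 = 2.75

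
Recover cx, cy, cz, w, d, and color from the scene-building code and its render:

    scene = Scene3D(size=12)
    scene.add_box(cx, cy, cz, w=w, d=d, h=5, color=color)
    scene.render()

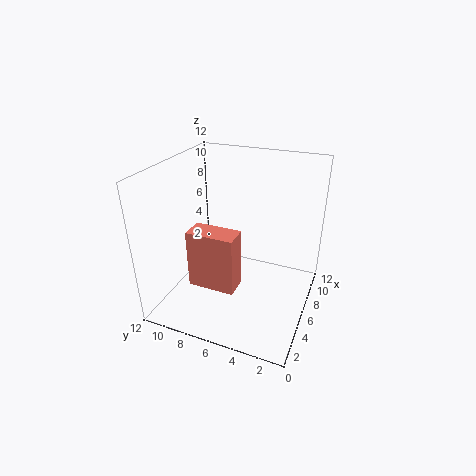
cx = 3.5, cy = 5.5, cz = 2, w = 2, d = 4, color = 'salmon'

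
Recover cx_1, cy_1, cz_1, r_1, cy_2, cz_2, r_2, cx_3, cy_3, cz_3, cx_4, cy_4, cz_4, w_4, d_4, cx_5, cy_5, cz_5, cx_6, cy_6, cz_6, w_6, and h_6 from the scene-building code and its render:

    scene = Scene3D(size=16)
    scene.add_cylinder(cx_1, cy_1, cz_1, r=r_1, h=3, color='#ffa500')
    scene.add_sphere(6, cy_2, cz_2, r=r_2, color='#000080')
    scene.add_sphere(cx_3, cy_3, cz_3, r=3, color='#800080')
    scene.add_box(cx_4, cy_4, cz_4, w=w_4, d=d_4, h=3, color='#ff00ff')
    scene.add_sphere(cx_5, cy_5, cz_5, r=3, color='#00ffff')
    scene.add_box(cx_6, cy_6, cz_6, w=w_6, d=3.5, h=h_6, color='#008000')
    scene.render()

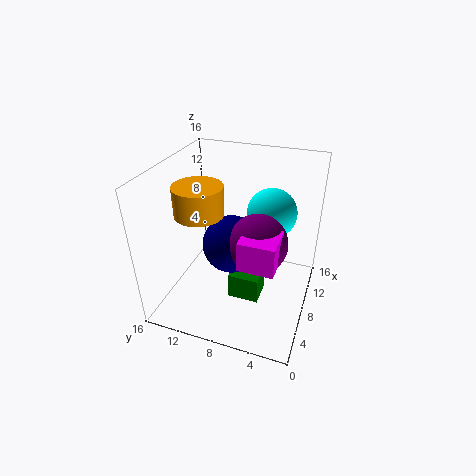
cx_1 = 5
cy_1 = 11
cz_1 = 12
r_1 = 2.5
cy_2 = 8
cz_2 = 8.5
r_2 = 3
cx_3 = 5.5
cy_3 = 5
cz_3 = 9.5
cx_4 = 2
cy_4 = 2.5
cz_4 = 8.5
w_4 = 3.5
d_4 = 3.5
cx_5 = 13
cy_5 = 5.5
cz_5 = 9
cx_6 = 6
cy_6 = 5
cz_6 = 1
w_6 = 3
h_6 = 3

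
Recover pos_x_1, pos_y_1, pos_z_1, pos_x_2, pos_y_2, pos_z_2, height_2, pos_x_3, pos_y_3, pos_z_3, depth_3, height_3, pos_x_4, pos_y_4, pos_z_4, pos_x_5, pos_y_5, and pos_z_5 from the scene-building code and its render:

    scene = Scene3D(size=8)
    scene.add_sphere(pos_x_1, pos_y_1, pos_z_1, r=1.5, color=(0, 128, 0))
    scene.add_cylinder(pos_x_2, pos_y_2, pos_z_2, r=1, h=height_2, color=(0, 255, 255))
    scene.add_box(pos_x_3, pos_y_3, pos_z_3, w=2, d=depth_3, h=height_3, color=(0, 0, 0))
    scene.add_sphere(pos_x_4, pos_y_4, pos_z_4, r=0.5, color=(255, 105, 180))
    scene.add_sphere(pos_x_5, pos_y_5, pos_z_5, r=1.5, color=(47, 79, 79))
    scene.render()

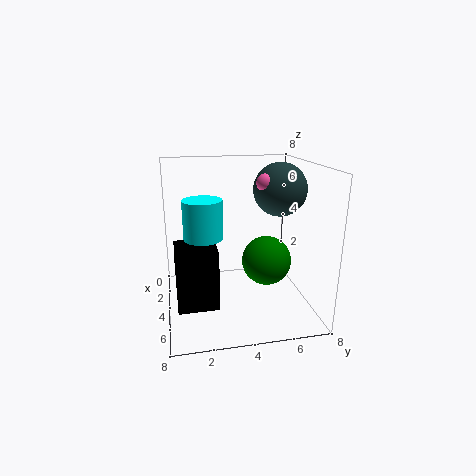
pos_x_1 = 3
pos_y_1 = 6
pos_z_1 = 2
pos_x_2 = 5
pos_y_2 = 2
pos_z_2 = 4.5
height_2 = 2
pos_x_3 = 5
pos_y_3 = 0.5
pos_z_3 = 1.5
depth_3 = 2
height_3 = 3
pos_x_4 = 4
pos_y_4 = 5.5
pos_z_4 = 7
pos_x_5 = 3.5
pos_y_5 = 6.5
pos_z_5 = 6.5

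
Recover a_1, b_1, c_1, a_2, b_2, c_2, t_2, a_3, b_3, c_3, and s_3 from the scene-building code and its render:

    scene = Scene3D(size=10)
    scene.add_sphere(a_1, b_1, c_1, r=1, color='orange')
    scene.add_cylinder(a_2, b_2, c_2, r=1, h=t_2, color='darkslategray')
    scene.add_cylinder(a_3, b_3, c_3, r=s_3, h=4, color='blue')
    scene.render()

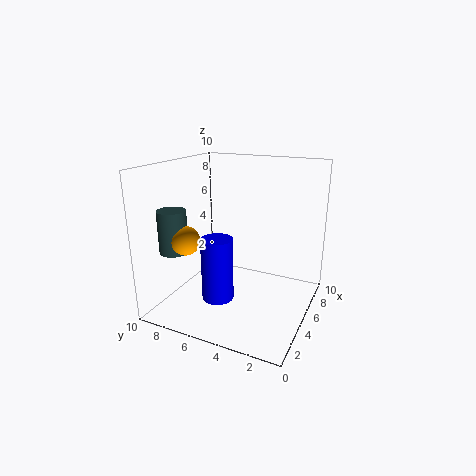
a_1 = 3; b_1 = 8; c_1 = 5; a_2 = 3; b_2 = 9; c_2 = 4; t_2 = 3; a_3 = 2; b_3 = 5; c_3 = 2; s_3 = 1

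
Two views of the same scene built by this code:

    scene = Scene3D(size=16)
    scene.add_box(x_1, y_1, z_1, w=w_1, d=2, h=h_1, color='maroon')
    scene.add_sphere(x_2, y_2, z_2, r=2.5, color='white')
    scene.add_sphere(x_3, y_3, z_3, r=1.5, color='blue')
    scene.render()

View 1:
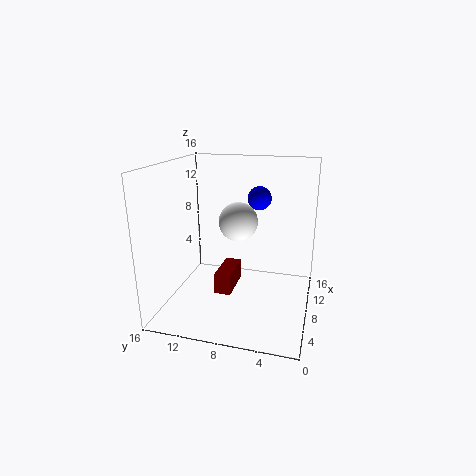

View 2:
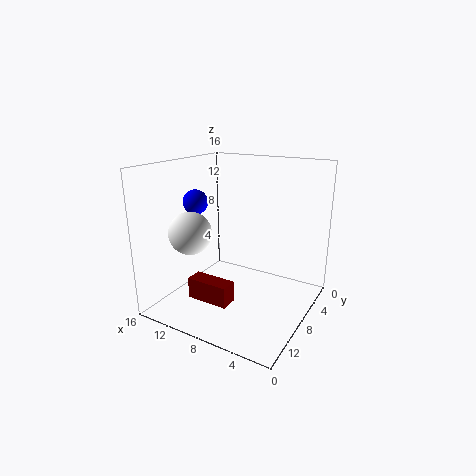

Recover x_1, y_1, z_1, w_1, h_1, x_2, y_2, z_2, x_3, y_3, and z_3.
x_1 = 8
y_1 = 9
z_1 = 0.5
w_1 = 5
h_1 = 2.5
x_2 = 13.5
y_2 = 9.5
z_2 = 8
x_3 = 14.5
y_3 = 7
z_3 = 11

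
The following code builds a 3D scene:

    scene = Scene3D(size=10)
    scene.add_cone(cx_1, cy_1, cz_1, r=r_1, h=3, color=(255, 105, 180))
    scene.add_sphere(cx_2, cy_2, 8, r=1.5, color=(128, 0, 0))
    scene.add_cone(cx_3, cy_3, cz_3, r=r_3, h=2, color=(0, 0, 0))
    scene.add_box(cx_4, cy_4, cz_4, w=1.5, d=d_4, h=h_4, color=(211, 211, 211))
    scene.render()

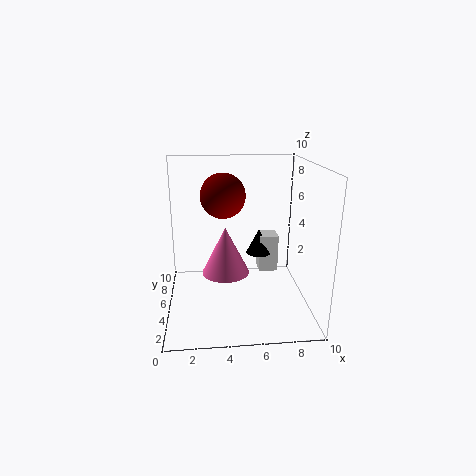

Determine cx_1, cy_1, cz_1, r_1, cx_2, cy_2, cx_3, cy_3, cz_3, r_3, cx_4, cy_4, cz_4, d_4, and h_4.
cx_1 = 4, cy_1 = 3, cz_1 = 3.5, r_1 = 1.5, cx_2 = 4, cy_2 = 5, cx_3 = 7, cy_3 = 8, cz_3 = 2.5, r_3 = 1, cx_4 = 7, cy_4 = 7.5, cz_4 = 1, d_4 = 1.5, h_4 = 3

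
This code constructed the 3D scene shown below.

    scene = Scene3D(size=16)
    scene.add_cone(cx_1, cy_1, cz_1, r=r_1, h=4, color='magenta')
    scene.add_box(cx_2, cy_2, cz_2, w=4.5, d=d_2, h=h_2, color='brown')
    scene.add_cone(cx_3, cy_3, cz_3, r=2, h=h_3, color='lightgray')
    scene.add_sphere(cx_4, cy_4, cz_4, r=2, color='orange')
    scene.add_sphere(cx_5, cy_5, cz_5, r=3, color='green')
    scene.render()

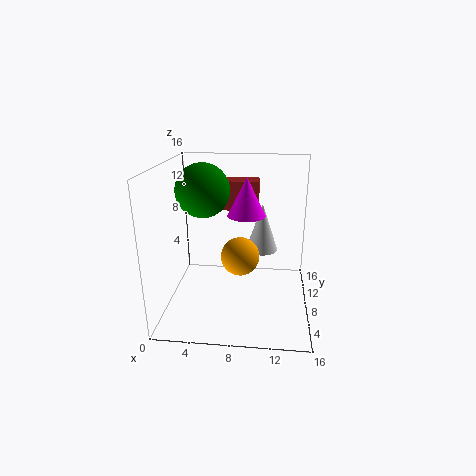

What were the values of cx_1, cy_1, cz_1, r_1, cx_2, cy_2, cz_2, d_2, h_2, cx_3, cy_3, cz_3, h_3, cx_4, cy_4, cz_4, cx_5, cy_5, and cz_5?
cx_1 = 9; cy_1 = 7; cz_1 = 11; r_1 = 2; cx_2 = 5.5; cy_2 = 11.5; cz_2 = 10; d_2 = 2.5; h_2 = 3.5; cx_3 = 10.5; cy_3 = 13; cz_3 = 4.5; h_3 = 6; cx_4 = 8.5; cy_4 = 5.5; cz_4 = 7; cx_5 = 4; cy_5 = 9; cz_5 = 13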